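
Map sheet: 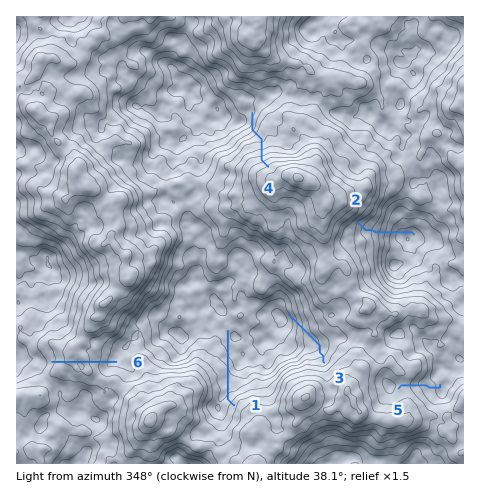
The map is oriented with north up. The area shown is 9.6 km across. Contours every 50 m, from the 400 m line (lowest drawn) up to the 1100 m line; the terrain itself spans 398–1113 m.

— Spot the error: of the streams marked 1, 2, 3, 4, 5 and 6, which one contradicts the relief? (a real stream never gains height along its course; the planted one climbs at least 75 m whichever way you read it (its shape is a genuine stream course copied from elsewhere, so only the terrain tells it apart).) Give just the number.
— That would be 6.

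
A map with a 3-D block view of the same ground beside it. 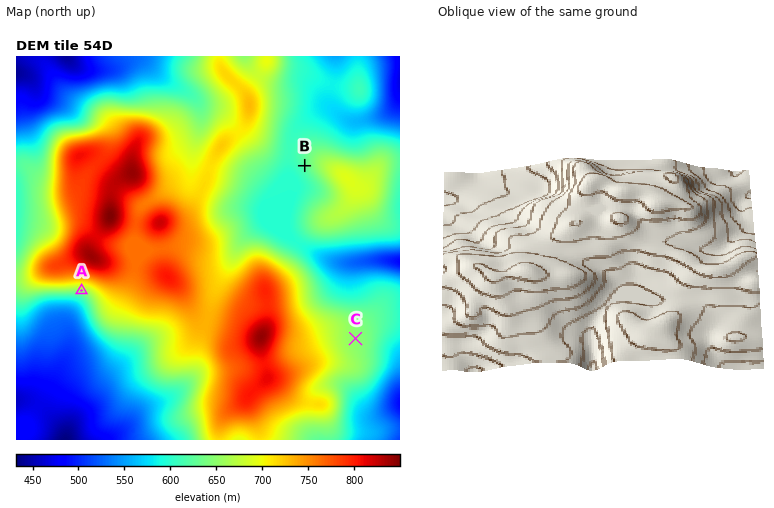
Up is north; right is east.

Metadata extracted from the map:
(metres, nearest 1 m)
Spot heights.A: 653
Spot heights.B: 623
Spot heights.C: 649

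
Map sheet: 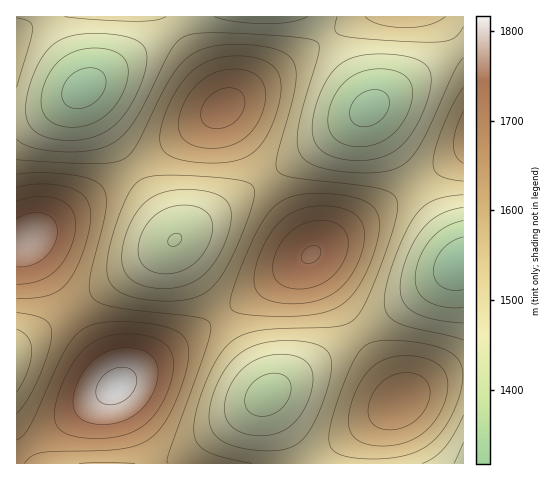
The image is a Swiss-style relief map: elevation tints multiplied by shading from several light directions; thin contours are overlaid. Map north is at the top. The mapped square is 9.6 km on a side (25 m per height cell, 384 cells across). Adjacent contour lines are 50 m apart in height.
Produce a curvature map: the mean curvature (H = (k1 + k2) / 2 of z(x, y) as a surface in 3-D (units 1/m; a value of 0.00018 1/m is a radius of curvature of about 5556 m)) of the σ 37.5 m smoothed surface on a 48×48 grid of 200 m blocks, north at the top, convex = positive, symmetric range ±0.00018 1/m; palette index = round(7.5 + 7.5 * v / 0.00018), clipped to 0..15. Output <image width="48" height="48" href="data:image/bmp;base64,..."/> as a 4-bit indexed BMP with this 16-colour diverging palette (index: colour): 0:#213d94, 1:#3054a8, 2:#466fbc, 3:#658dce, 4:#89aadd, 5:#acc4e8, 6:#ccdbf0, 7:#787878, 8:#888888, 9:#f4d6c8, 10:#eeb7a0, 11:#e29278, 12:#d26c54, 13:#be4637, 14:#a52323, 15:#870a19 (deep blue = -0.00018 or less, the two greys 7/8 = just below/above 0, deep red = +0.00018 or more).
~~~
<image width="48" height="48" href="data:image/bmp;base64,Qk32BAAAAAAAAHYAAAAoAAAAMAAAADAAAAABAAQAAAAAAIAEAAATCwAAEwsAABAAAAAAAAAAlD0hAKhUMAC8b0YAzo1lAN2qiQDoxKwA8NvMAHh4eACIiIgAyNb0AKC37gB4kuIAVGzSADdGvgAjI6UAGQqHAKqZiHd2ZmVVVVVmZ3eImZqqu7uqqZh3ZaqqqpmYh3dmVVREVVVneJmrvMzMu6qYdqq7u7uqqYh2ZUQzMzRFZ4mrvN3d3cuph5q7zMzMu6mHZUMyIiIzRWiavN7u7t3KmImrzd3t3MupdlQyERESNFaJvN7///7cqXirze7/7ty6h2QyEAABEkV4q97////tumeaze///+7LqHVCEAAAATRnms3v///+y1aJvN/////cuYZDIQAAASNWibzv///+3DV4q97////typdUMQAAABJFeKve///+3DRXms3v///+26h1QhEAABI0Z5q83u/u3SNWibze///+3LmGVDIRERI0Vnmrzd3d3BNFeJvN7v/u3LqXZUMyIiI0RWeJq7zMzCI0Z4m7zd7t3Lupd2VEMzM0RWZ4maqruyM0Vniau8zMzLupmHdlVVREVVZnd4iZmjNEVWeImqq7u7uqqZiHd2ZlVVVVZmZ3iERFVVZneImZmqqqqqqZmIh3ZlVVRFVVZmZlVVVWZmd3iJmqq7u7qqmYh2VUQzM0RId2ZlVVVVVWZ3iZq7zMzMu6mHZUMyIiI6mIdmVEQzM0RWd4mrzd3d3LuYdlMyEREbupiHZUMiIiM0Vnmrze7/7ty6h1QyEAANzLqYZUMhEREjRWiaze///+3LmGUyEAAO7cupdlMhAAARJFaKvO////7cqXZDEAAP/+26h1QxAAAAEkV5rN7////tuodUIQAP//7LqGUyEAAAATRnm83////+y5hlMhAP///cuXZDIAAAASNWibzu///+3Kl2UyIf///tyodUMRAAASNFeKvN7//u3LqHZUMv///ty5h1QyEQESJFZ4q83e7t3LqYdlVN7/7ty6mGVDMiIiM0Vniau8zMzLupiHZs3d7dzLqYdlRDMzNEVmeJmqu7u7uqmYh6vMzMy7qZh3ZVVEREVWZ3iImZqqqqqqmZmqu7u7qqmYh3ZmZVVVVWZnd4iJmqq7u3iImZqqqqqpmZiId2ZlVVVVVWZ3iaq7zGZnd4iZmqq7u6qpmIdmVEQzNEVWeJq7zURVVWZ4iaq7zMzLuph2VEMiIiNEVomrzUMzNEVWeJq8zd3dzLqHZUMhEREjRWibzTIiIiNFZ4m83e7u7cuodkMhAAASNFeKvTIRERIjRnirzu///ty6h1QhAAAAE0Z5rDIQAAASNGeaze////3LmGQyEAAAEjVom0MQAAABI1aKve////7cqXVDEAAAASRXilMhAAAAEkV4rN7////tuodUIQAAASNGeWQyEAAAAjRnms3v///ty5hlQiEQESNFaHZDIQAAASNWibze7/7ty6l2VDIiEiM0V4dUMhAAESNFeJq83e7dzLqHZVQzMzNEVph1QyIREiNFZ4mrvMzMy7qZh2ZVREREVamHZUMzMzNEVniJqqu7u7qpmId3ZmVVVamYdmVUREREVWZ3iJmaqqqqqpmYiHd2ZaqZiHd2ZVVVVVVmZneIiZmqqrqqqpmHdqqqmZmIh3ZmVVVVVVVmd4maq7zMy7qphw=="/>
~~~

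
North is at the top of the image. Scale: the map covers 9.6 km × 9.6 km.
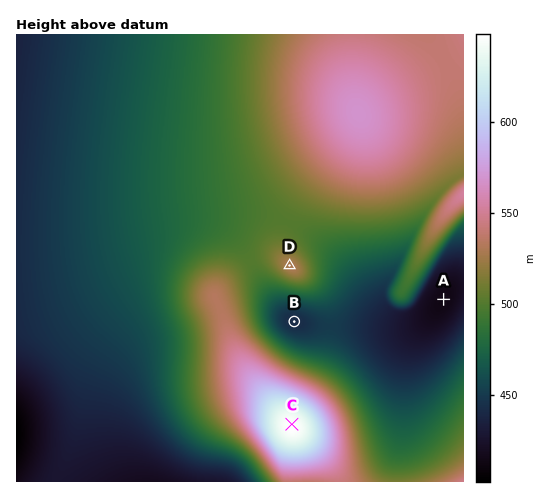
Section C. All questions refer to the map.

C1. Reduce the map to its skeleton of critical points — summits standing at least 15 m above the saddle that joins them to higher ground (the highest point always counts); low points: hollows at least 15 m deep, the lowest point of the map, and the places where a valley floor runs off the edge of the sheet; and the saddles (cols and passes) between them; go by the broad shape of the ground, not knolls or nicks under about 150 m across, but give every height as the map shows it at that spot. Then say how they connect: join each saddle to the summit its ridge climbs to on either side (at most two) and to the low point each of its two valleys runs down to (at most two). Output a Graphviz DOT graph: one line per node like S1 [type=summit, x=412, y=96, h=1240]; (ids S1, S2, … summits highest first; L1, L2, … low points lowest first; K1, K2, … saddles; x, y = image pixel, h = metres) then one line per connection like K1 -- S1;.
graph terrain {
  S1 [type=summit, x=292, y=427, h=648];
  S2 [type=summit, x=358, y=114, h=569];
  S3 [type=summit, x=463, y=194, h=553];
  S4 [type=summit, x=463, y=481, h=547];
  S5 [type=summit, x=292, y=267, h=529];
  L1 [type=low, x=17, y=436, h=402];
  L2 [type=low, x=442, y=301, h=413];
  K1 [type=saddle, x=445, y=60, h=540];
  K2 [type=saddle, x=463, y=175, h=514];
  K3 [type=saddle, x=397, y=481, h=512];
  K4 [type=saddle, x=286, y=222, h=501];
  K5 [type=saddle, x=251, y=261, h=500];
  K1 -- S2;
  K1 -- L1;
  K1 -- L2;
  K2 -- S2;
  K2 -- S3;
  K2 -- L2;
  K3 -- S1;
  K3 -- S4;
  K3 -- L2;
  K4 -- S2;
  K4 -- S5;
  K4 -- L1;
  K4 -- L2;
  K5 -- S1;
  K5 -- S5;
  K5 -- L1;
  K5 -- L2;
}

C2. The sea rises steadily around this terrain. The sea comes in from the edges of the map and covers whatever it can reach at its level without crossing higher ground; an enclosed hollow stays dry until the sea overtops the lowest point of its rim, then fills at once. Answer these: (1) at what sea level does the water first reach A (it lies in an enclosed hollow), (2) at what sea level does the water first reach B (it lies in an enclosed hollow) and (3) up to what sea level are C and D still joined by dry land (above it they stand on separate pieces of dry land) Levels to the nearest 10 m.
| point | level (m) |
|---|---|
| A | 420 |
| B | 450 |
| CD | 500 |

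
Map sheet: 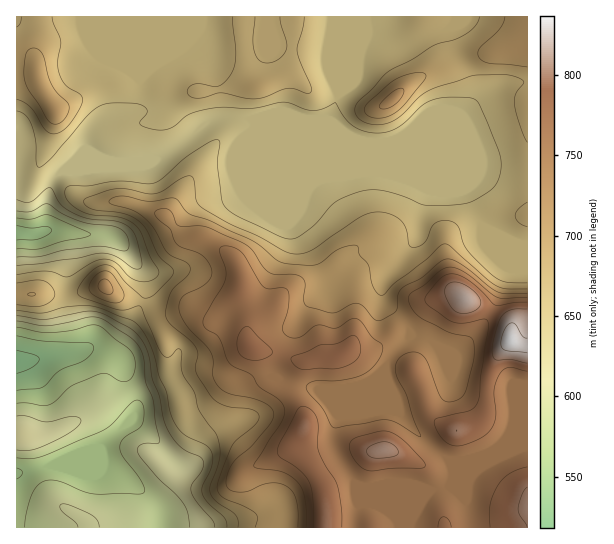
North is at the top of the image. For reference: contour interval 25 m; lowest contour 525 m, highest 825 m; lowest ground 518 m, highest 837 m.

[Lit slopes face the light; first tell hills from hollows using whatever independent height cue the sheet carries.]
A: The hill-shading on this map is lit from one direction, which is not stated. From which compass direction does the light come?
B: E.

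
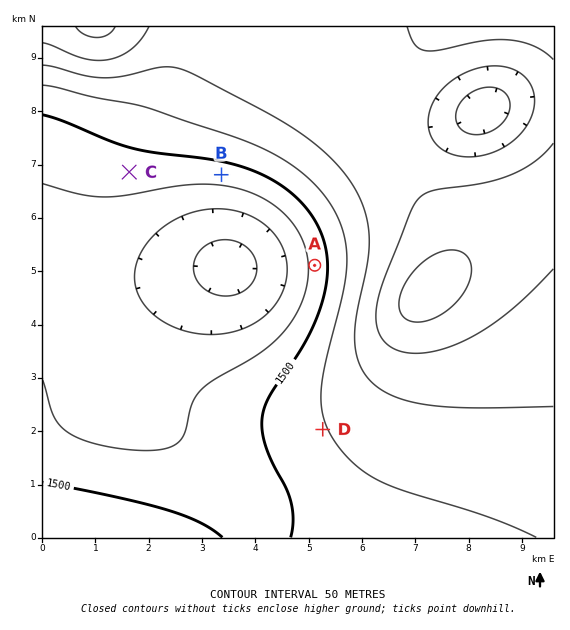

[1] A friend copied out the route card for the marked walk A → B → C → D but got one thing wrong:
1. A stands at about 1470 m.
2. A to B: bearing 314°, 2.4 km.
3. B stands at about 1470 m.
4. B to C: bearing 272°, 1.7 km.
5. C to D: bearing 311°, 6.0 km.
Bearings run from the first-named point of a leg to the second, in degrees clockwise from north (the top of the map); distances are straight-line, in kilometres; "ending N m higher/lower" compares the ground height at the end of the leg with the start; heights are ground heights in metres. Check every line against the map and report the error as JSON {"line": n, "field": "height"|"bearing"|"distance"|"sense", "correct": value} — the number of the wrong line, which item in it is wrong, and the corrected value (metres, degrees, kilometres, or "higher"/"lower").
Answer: {"line": 5, "field": "bearing", "correct": 143}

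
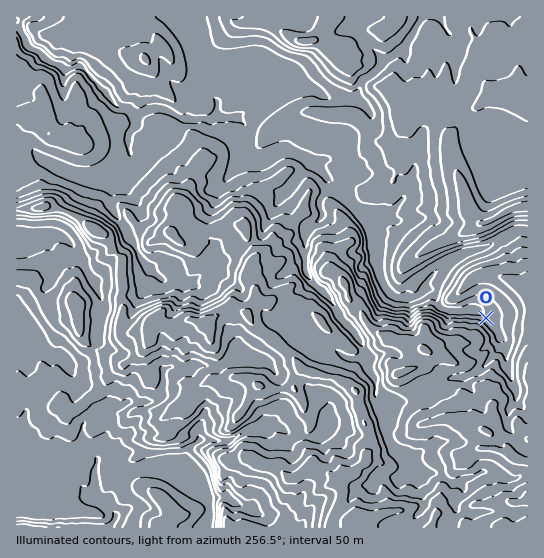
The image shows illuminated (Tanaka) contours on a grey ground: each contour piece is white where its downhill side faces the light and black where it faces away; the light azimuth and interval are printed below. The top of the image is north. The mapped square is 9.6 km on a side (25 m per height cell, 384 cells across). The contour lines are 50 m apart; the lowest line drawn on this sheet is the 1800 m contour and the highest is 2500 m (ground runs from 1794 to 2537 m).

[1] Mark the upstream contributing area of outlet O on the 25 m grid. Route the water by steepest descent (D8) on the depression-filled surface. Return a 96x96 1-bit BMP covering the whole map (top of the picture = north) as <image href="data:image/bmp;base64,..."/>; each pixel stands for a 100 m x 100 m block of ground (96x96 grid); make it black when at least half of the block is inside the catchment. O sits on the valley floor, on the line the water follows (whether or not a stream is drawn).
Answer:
<image width="96" height="96" href="data:image/bmp;base64,Qk2+BAAAAAAAAD4AAAAoAAAAYAAAAGAAAAABAAEAAAAAAIAEAAATCwAAEwsAAAIAAAAAAAAA////AAAAAAAAAAAAAAAAAAAAAAAAAAAAAAAAAAAAAAAAAAAAAAAAAAAAAAAAAAAAAAAAAAAAAAAAAAAAAAAAAAAAAAAAAAAAAAAAAAAAAAAAAAAAAAAAAAAAAAAAAAAAAAAAAAAAAAAAAAAAAAAAAAAAAAAAAAAAAAAAAAAAAAAAAAAAAAAAAAAAAAAAAAAAAAAAAAAAAAAAAAAAAAAAAAAAAAEAAAAAAAAAAAAAAA8AAAAAAAAAAAAAAB8AAAAAAAAAAAAAAD8AAAAAAAAAAAAAAD8AAAAAAAAAAAAAAH8AAAAAAAAAAAAAAf8AAAAAAAAAAAAAH/8AAAAAAAAAAAAP//8AAAAAAAAAAAAP//8AAAAAAAAAAAAP//8AAAAAAAAAAAAP//8AAAAAAAAAAAAP//8AAAAAAAAAAAAf//8AAAAAAAAAAAA///8AAAAAAAAAAAB///8AAAAAAAAAAAD///8AAAAAAAAAAAB///8AAAAAAAAAAAAP//8AAAAAAAAAAAAP//8AAAAAAAAAAAAP//8AAAAAAAAAAAAH//8AAAAAAAAAAAAH//8AAAAAAAAAAAAAA/8AAAAAAAAAAAAAA/8AAAAAAAAAAAAAAf8AAAAAAAAAAAAAAP8AAAAAAAAAAAAAAB8AAAAAAAAAAAAAAAAAAAAAAAAAAAAAAAAAAAAAAAAAAAAAAAAAAAAAAAAAAAAAAAAAAAAAAAAAAAAAAAAAAAAAAAAAAAAAAAAAAAAAAAAAAAAAAAAAAAAAAAAAAAAAAAAAAAAAAAAAAAAAAAAAAAAAAAAAAAAAAAAAAAAAAAAAAAAAAAAAAAAAAAAAAAAAAAAAAAAAAAAAAAAAAAAAAAAAAAAAAAAAAAAAAAAAAAAAAAAAAAAAAAAAAAAAAAAAAAAAAAAAAAAAAAAAAAAAAAAAAAAAAAAAAAAAAAAAAAAAAAAAAAAAAAAAAAAAAAAAAAAAAAAAAAAAAAAAAAAAAAAAAAAAAAAAAAAAAAAAAAAAAAAAAAAAAAAAAAAAAAAAAAAAAAAAAAAAAAAAAAAAAAAAAAAAAAAAAAAAAAAAAAAAAAAAAAAAAAAAAAAAAAAAAAAAAAAAAAAAAAAAAAAAAAAAAAAAAAAAAAAAAAAAAAAAAAAAAAAAAAAAAAAAAAAAAAAAAAAAAAAAAAAAAAAAAAAAAAAAAAAAAAAAAAAAAAAAAAAAAAAAAAAAAAAAAAAAAAAAAAAAAAAAAAAAAAAAAAAAAAAAAAAAAAAAAAAAAAAAAAAAAAAAAAAAAAAAAAAAAAAAAAAAAAAAAAAAAAAAAAAAAAAAAAAAAAAAAAAAAAAAAAAAAAAAAAAAAAAAAAAAAAAAAAAAAAAAAAAAAAAAAAAAAAAAAAAAAAAAAAAAAAAAAAAAAAAAAAAAAAAAAAAAAAAAAAAAAAAAAAAAAAAAAAAAAAAAAAAAAAAAAAAAAAAAAAAAAAAAAAAAAAAAAAAAAAAAAAAAAAAAAAAAAAAAAAAAAAAAAAAAAAAAAAAAAAAAAAAAAAAAAAAAAAAAAAAAAAA="/>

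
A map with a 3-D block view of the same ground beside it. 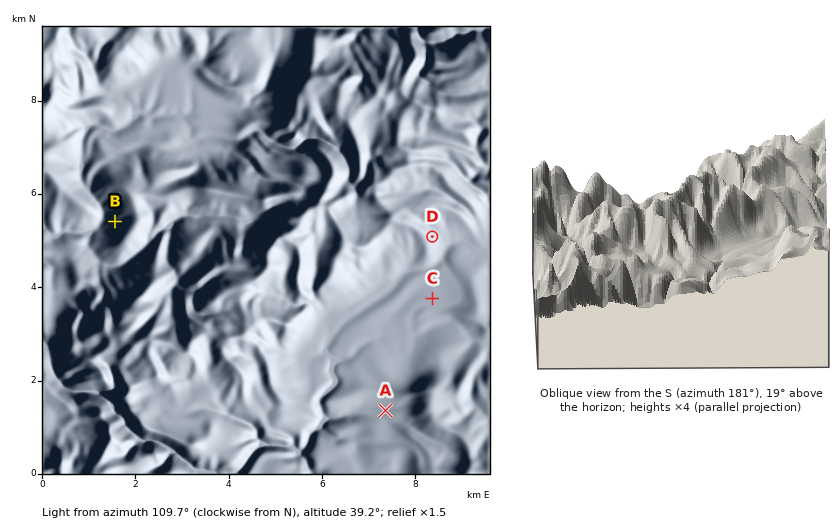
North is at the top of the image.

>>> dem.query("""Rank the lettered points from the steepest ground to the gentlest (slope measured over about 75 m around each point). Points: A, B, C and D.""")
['B', 'D', 'A', 'C']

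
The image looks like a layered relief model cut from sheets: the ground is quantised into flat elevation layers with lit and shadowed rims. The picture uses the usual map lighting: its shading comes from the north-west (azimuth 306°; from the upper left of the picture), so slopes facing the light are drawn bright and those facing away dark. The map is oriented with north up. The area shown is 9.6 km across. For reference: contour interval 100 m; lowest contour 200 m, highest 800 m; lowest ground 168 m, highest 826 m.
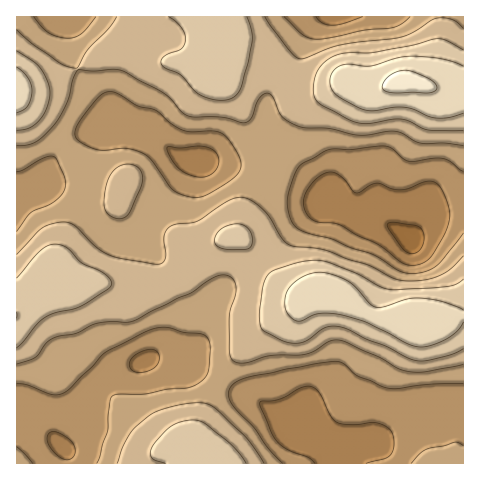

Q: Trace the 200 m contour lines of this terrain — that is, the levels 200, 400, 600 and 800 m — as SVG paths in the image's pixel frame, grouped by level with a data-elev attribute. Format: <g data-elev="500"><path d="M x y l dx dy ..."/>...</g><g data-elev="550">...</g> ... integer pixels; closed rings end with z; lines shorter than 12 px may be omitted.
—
<g data-elev="200"><path d="M410 253l-5-2-6-7-11-16 0-5 7-1 19 3 7 4 3 8-2 9-5 6z"/></g><g data-elev="400"><path d="M33 463l-16-16"/><path d="M283 463l-16-16-13-20-23-24-2-6 0-6 3-6 5-4 12-4 37-8 49-8 8 2 15 13 31 12 9 1 35-5 30 0"/><path d="M463 446l-8-4-27 7-8 4-9 10"/><path d="M17 384l11 1 22 9 10 0 10-6 35-35 43-23 10-2 9-1 16 5 18 2 6 3 3 10-1 23-4 7-8 7-11 4-19 1-24 5-26 0-6 3-3 17 0 17-11 32"/><path d="M463 233l-21 27-7 7-14 6-15 0-9-3-26-16-21-6-18-9-21-5-12-5-5-4-3-5-4-18 4-19 8-16 5-4 26-14 20 1 36-4 6 3 15 12 6 1 20-4 9 0 8 3 13 10"/><path d="M194 197l-13-3-8-4-21-29-9-8-18-5-27 2-10-4-11-6-2-7 2-8 22-29 7-4 9 0 22 13 20 6 14 12 11 7 10 2 24-1 6 2 5 4 13 22 1 7-2 6-8 8-20 12-9 5z"/><path d="M17 171l7-1 19-12 10-2 4 5 7 15 2 7-2 7-5 7-9 7-19 9-14 18"/><path d="M96 17l-14 16-7 4-7 1-11-1-8-4-7-6-8-10"/><path d="M410 17l-8 7-9 3-29 3-46 9-7-1-8-3-19-18"/></g><g data-elev="600"><path d="M246 463l-8-11-11-12-23-17-11-3-12 2-10 4-8 7-10 13-3 6 2 6 3 2 11 3"/><path d="M17 348l7-7 13-16 8-7 10-5 26-7 26-16 5-6-2-5-6-6-21-9-15-16-12-4-8 2-7 4-24 28"/><path d="M463 279l-7 5-8 2-58 4-9-3-23-13-29-11-11-3-14 1-28 9-8 4-5 12-4 29 1 11 3 4 18 10 10 3 13-1 19-14 11-2 14 3 17 10 20 7 21 11 11 4 9 0 20-5 17-7"/><path d="M223 249l20 1 7-2 2-9-3-9-5-5-6-1-9 1-8 4-5 6-1 7 2 4z"/><path d="M17 130l12-2 10-8 7-11 4-17-3-11-7-13-7-7-16-10"/><path d="M463 50l-16-9-9-2-26 6-37 7-35 2-12 5-9 9-4 9-2 13 2 8 5 6 36 18 13 1 31-4 9 2 19 9 35 0"/><path d="M168 17l8 4 6 8 3 6 0 6-4 8-13 5-5 3-2 4 0 3 4 4 16 7 13 15 6 5 10 4 12 1 7-1 6-3 7-11 6-24 4-21-1-11-4-12"/></g><g data-elev="800"><path d="M390 92l40 1 5-2 2-4-3-5-8-5-14-6-9-1-11 4-8 8-1 7z"/></g>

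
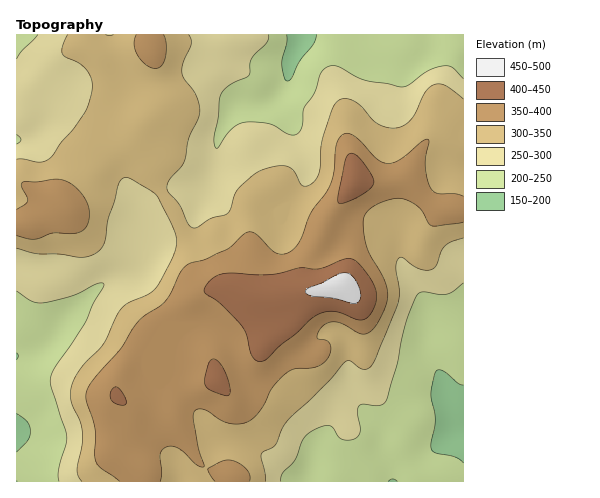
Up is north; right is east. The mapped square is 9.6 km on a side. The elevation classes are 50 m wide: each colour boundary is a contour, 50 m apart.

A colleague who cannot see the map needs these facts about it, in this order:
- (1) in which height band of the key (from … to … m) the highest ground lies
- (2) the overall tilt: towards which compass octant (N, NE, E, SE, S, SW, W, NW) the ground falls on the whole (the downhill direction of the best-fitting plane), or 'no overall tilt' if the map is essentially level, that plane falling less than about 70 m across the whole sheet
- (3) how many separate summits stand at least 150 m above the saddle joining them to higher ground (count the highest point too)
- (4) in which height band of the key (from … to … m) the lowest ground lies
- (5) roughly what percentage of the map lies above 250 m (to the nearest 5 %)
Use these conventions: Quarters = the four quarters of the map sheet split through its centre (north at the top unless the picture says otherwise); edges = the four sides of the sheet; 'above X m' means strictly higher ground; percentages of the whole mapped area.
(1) The highest ground lies in the 450–500 m band.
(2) There is no overall tilt: the best-fitting plane is nearly level.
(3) There is 1 summit with 150 m or more of prominence.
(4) Between 150 and 200 m: that is the band holding the lowest ground.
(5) Roughly 80 % of the ground is higher than 250 m.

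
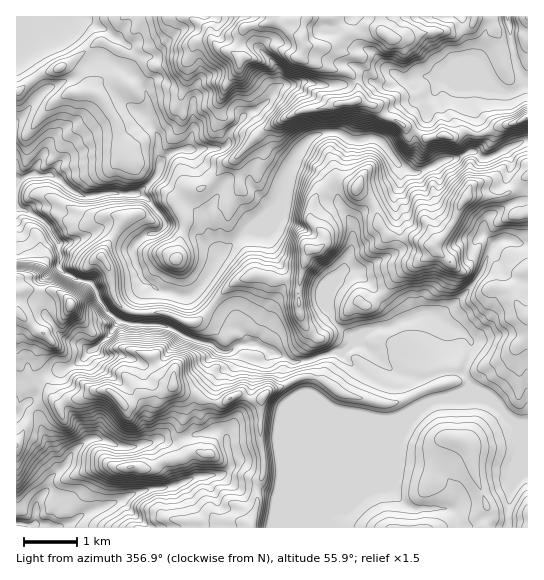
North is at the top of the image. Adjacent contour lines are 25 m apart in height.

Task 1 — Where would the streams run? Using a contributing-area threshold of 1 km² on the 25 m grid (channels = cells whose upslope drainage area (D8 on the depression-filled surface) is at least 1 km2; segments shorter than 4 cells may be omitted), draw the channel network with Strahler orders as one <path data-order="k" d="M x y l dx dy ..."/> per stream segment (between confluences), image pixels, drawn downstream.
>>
<path data-order="2" d="M33 525l-10 0-1-2-5 0"/><path data-order="1" d="M451 509l-38 0-8-4-8-8-3-6 1-6 2-2 0-16 1-1 0-9 1-2 0-5 3-5 0-4 8-16"/><path data-order="1" d="M371 463l39-38"/><path data-order="1" d="M517 453l-2-22-2-2-3-7-43-43"/><path data-order="1" d="M143 443l-9 4-11 0-1-1-4 0-8-4-7-1-1-2-4 0-1-1-8 1-4 3-15 13-1 6-3 4-16 14-1 3 0 5-11 12 0 3-1 1 0 8-2 2 0 9-2 3"/><path data-order="1" d="M226 441l0 5 3 5 2 15-8 8-4 0-1 1-15 0-1 2-7 0-6 4-3 0-4 2-7 2-1 1-12 1-1 2-11 0-1 1-10 1-18 10-3 0-1 1-7 1-4 3-8 1-7 4-2 0-10 6-4 4-5 2-4 0-4 3-4 0-1 1-8 0-3-2-13 0"/><path data-order="2" d="M410 425l19-19 32-16 2-3"/><path data-order="1" d="M335 415l58 0 1-1 4 0 3-1 26-15 3 0 1-1 6 0 5-3 5 0 4-3 7-1 5-3"/><path data-order="2" d="M463 387l4-4 0-4"/><path data-order="2" d="M467 379l-2-5 0-4 5-13 0-6 1-1 0-9-9-10-16-8-7-6"/><path data-order="2" d="M331 354l-2 1-7 0-13 6-18 1-2-3-8-4-7-1-13-8-11 0-1-1-3 0"/><path data-order="1" d="M89 353l0-2 6-2 4-4"/><path data-order="1" d="M373 353l-2 0-6-7-8 0-15 8-11 0"/><path data-order="1" d="M90 349l9-4"/><path data-order="2" d="M346 346l-15 8"/><path data-order="2" d="M99 345l12-12 2-4 5-6 0-2"/><path data-order="2" d="M246 345l-8 0-5 5-6 3-2 0-2-2-4 0-8-6-17-4-29-15-4 0-2-1-20 0-1-2-11 0-1-1-7 0-1-1"/><path data-order="1" d="M247 338l2 1 0 4-3 2"/><path data-order="3" d="M118 321l-12-11-3-5-4-4-2-10-6-8-5-2-5 0-2-2-2 0-6-4-5-1-7-7 0-5 2-1-2-18-5-6-5-11-7-7-17-9-3 0-5-5 0-27"/><path data-order="2" d="M439 317l-5-3-13 1-10 4-14 3-4 4-3 0-1 1-10 0-10 6-4 4-19 9"/><path data-order="1" d="M353 245l-2 1 0 4-5 9-3 12-4 6-8 16 0 9 2 1 0 16 1 3 9 9 7 4 0 6-4 5"/><path data-order="1" d="M486 235l7 7 0 3-4 8 0 2-3 4-3 11-2 3 0 2-7 7-5 8-16 16-2 0-10 11-2 0"/><path data-order="3" d="M126 194l-19-1-1 1-7 0-1 1-15 2-14-8-14-12-5-2"/><path data-order="3" d="M33 175l-7 2-4 2-5-1"/><path data-order="3" d="M50 175l-17 0"/><path data-order="2" d="M159 173l-2 4-18 16-12 0-1 1"/><path data-order="1" d="M53 171l-3 4"/><path data-order="1" d="M37 166l-2 1 0 6-2 2"/><path data-order="2" d="M398 163l-8-9-3-5-9-10-3 0-1-1-5 0-4 3-14 0-13-8-13 0-2 1-4 0-6 3-11 9 0 1-7 8-8 16-2 22-62 60-1 0-4 4-5 9-2 5-8 12-10 11-3 1-12 0-4-2-4 0-1-2-8 0-6-2-5-6-4-1-5-5-2-7-4-7 0-4-2-5 0-5 4-6 10-9 10 0 4-3 4-4 0-6-20-24-7-3-12 0"/><path data-order="1" d="M482 157l-3 0-4-4-8 0-6 4-3 0-1 1-7 0-8 4-3 0-2 3-6 2-2 0-10 6-6 0-6-4-6-3-3-3"/><path data-order="2" d="M186 149l-15 4-9 9 0 5-3 6"/><path data-order="1" d="M193 118l0 15-2 1 0 5-1 2 0 6-3 0-1 2"/><path data-order="2" d="M507 93l8-2 8-5 0-8-8-16-1-12-3-7-1-17-3-5 0-4"/><path data-order="1" d="M278 87l-4 4-1 4-7 8-1 0-6 6-9 2-4 3 0 3-16 14-1 3 0 9-4 4-3 2-36 0"/><path data-order="1" d="M498 85l9 8"/><path data-order="1" d="M402 78l3 1 8 0 6-2 20 0 2 1 2 0 4 4 3 0 4 3 7 6 1-1 23 0 1 1 7 0 1 2 13 0"/><path data-order="1" d="M135 75l11 16 0 3 1 1 0 20 4 8 0 3 7 9 0 22 1 1 0 15"/><path data-order="1" d="M66 17l-33 0"/>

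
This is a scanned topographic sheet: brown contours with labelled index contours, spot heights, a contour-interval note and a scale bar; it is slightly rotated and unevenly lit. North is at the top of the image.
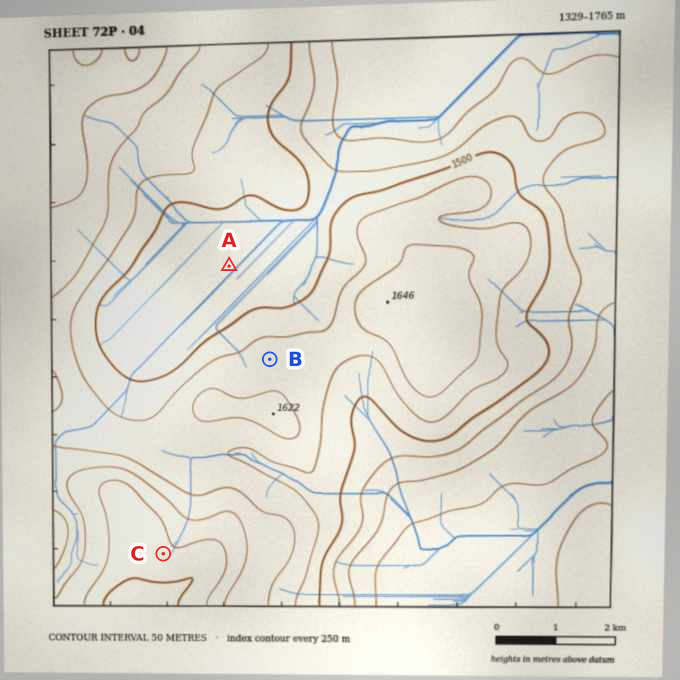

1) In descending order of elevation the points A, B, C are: C B A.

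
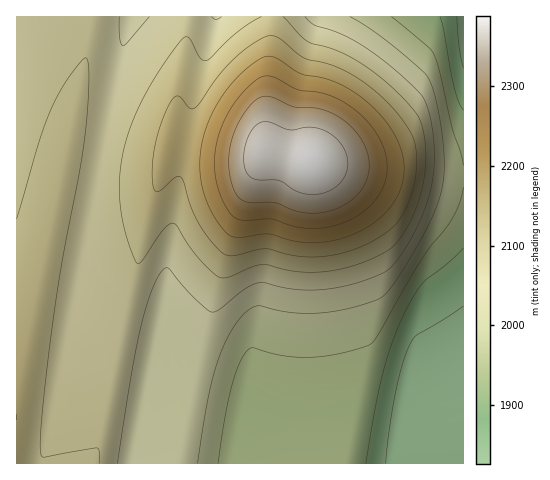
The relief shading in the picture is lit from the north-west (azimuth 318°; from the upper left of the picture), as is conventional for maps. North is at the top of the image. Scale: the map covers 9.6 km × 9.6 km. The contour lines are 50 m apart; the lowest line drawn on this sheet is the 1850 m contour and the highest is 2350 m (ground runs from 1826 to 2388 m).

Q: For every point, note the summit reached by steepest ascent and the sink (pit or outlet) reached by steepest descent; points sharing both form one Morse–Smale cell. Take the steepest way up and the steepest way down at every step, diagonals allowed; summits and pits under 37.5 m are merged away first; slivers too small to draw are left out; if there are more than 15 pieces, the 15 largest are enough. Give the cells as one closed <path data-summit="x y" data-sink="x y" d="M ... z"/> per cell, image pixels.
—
<path data-summit="312 161" data-sink="463 367" d="M266 151l-17 37-25 76-24 90-23 109 286 1 1-288-123-10z"/><path data-summit="312 161" data-sink="463 17" d="M175 141l-4 0-2 3-47 182 1 4 20 3 13 6-21 109-1 16 43-1 16-79 26-104 23-73 22-54 0-2-7 3-16-2z"/><path data-summit="312 161" data-sink="130 17" d="M272 16l-143 1-28 127-27 151 0 9 22 15 26 10 21-90 28-98 70 11 16 2 7-3 4-76 5-42z"/><path data-summit="17 416" data-sink="130 17" d="M129 16l-35 0-2 5-28 152-48 217 1 74 75 0 2-3 28-131-14-5-25-14-9-7 0-9 27-151z"/><path data-summit="17 416" data-sink="463 17" d="M92 16l-76 1 1 372 47-216z"/><path data-summit="17 416" data-sink="463 17" d="M125 330l-4 2-2 9-25 123 40-1 1-15 21-109z"/>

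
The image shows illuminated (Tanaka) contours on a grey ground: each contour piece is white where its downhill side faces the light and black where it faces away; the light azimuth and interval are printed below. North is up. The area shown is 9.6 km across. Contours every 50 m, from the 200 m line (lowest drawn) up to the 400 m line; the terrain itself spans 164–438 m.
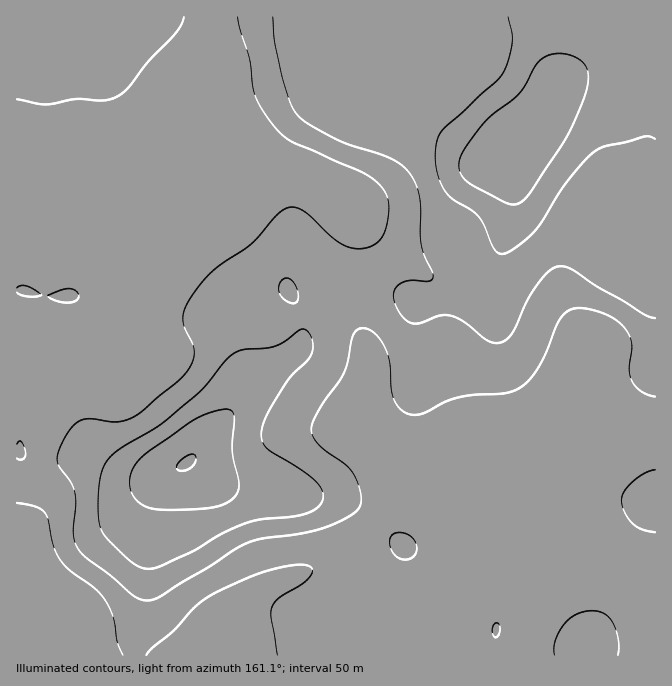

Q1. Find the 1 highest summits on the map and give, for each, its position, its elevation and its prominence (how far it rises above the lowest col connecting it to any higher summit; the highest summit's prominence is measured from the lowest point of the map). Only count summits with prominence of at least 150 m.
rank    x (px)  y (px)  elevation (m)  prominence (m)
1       508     165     438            274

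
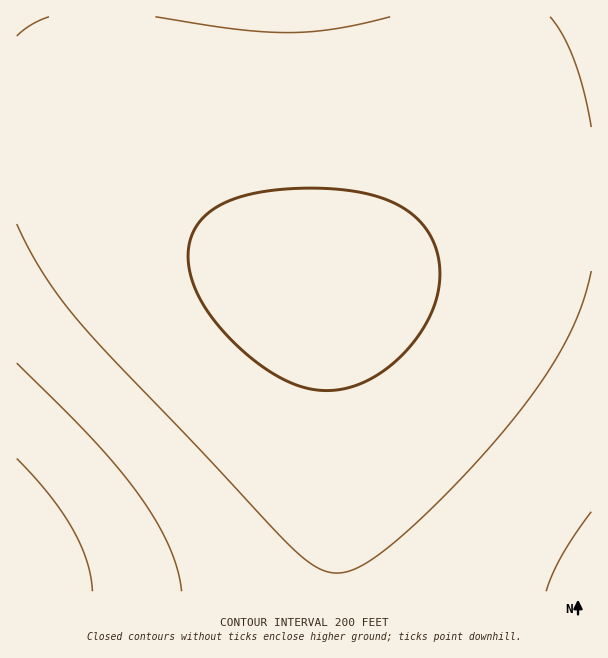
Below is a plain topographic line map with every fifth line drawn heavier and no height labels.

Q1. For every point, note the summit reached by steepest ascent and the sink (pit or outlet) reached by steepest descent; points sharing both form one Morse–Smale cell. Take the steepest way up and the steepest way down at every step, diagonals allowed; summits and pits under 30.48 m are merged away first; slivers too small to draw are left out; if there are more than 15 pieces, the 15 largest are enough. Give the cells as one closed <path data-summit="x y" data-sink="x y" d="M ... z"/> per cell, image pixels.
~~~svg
<path data-summit="315 291" data-sink="17 587" d="M591 16l-575 1 1 575 319-1 1-126-3-66-8-73-4-23-4-10 33-11 90-47 44-17 54-10 53-2z"/><path data-summit="315 291" data-sink="591 591" d="M591 206l-52 2-54 10-44 17-90 47-33 11 4 10 4 23 8 73 3 66-1 127 256-1z"/>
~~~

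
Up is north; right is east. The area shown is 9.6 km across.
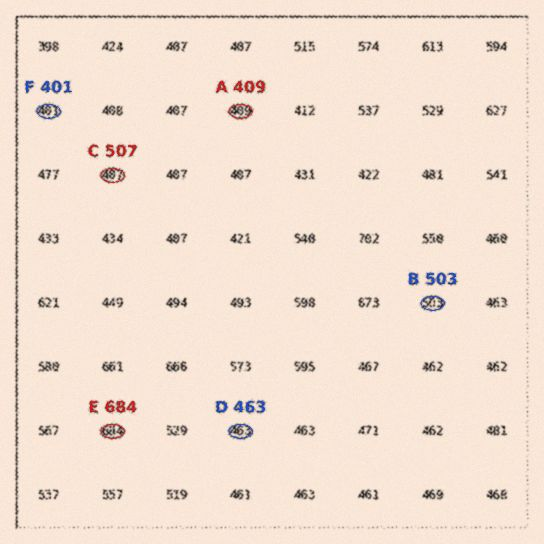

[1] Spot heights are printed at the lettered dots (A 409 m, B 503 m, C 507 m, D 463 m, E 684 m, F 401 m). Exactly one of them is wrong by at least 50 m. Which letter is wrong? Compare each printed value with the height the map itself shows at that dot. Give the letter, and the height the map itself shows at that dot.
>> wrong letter C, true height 407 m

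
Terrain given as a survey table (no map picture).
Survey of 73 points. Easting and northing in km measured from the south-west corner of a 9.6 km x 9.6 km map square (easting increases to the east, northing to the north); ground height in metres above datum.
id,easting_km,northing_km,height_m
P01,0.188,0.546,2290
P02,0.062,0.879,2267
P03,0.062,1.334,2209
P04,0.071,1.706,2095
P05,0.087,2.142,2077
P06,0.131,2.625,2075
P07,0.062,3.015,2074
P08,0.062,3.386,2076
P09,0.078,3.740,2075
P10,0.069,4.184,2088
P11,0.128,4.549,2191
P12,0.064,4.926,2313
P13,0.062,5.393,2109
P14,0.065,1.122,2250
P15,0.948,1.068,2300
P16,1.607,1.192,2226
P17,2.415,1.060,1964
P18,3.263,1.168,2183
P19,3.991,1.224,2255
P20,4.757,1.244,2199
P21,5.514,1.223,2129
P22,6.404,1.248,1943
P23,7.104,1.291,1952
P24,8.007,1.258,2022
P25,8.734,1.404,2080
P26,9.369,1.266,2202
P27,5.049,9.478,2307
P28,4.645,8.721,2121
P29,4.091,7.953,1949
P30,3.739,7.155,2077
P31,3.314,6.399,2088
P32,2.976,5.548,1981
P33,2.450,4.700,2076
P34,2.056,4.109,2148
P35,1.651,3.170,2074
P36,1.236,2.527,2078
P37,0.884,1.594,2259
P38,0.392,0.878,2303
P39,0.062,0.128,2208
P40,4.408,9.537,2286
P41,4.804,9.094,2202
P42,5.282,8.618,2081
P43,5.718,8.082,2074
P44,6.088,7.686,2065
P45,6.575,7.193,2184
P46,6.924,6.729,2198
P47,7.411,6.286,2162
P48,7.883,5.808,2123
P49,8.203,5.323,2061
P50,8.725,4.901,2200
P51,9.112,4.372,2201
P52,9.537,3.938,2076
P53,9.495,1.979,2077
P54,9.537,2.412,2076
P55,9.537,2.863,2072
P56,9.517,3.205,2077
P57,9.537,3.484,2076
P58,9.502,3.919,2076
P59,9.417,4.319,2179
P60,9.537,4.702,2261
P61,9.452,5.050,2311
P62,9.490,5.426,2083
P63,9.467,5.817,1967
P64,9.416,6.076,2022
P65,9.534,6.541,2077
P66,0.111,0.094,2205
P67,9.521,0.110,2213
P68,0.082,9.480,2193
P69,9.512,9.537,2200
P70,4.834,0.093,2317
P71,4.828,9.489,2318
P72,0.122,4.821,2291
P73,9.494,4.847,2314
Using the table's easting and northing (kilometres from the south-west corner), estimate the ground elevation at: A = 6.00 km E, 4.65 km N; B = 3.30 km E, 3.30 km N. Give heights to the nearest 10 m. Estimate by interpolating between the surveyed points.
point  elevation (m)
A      2200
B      2050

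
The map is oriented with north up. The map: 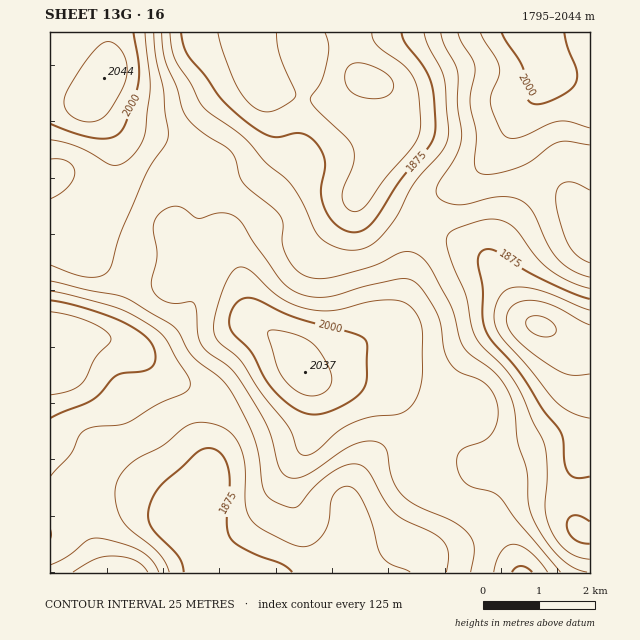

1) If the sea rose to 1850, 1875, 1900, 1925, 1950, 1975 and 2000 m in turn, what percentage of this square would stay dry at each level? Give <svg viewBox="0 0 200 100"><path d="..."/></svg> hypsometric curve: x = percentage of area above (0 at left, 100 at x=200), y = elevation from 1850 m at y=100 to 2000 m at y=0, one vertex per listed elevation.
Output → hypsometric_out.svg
<svg viewBox="0 0 200 100"><path d="M181 100l-22-17-28-16-33-17-32-17-35-16-16-17"/></svg>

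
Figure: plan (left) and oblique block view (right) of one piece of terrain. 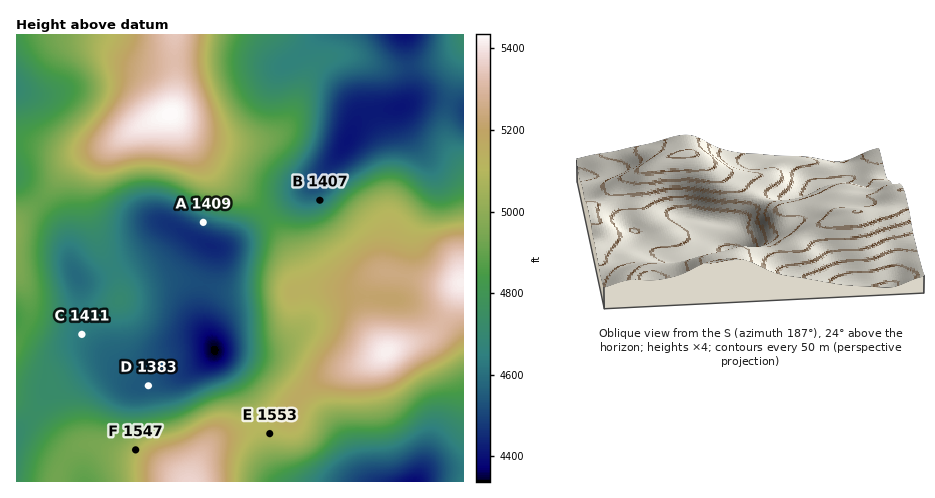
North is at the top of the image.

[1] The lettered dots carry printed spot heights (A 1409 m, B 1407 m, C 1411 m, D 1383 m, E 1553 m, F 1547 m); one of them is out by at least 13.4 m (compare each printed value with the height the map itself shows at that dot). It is A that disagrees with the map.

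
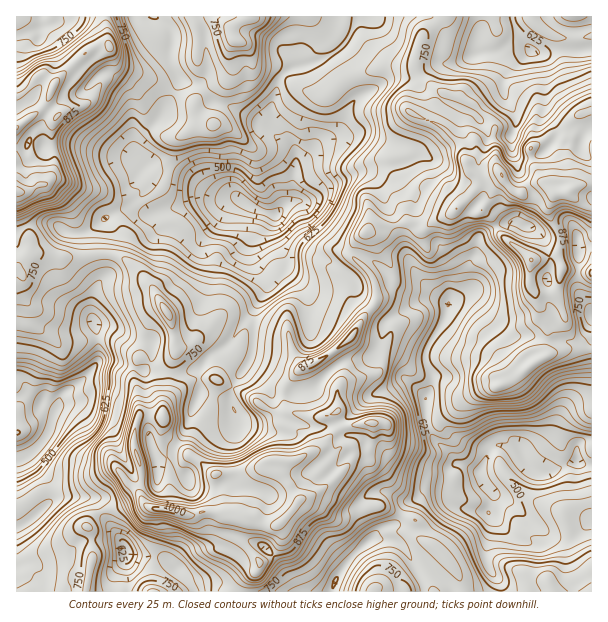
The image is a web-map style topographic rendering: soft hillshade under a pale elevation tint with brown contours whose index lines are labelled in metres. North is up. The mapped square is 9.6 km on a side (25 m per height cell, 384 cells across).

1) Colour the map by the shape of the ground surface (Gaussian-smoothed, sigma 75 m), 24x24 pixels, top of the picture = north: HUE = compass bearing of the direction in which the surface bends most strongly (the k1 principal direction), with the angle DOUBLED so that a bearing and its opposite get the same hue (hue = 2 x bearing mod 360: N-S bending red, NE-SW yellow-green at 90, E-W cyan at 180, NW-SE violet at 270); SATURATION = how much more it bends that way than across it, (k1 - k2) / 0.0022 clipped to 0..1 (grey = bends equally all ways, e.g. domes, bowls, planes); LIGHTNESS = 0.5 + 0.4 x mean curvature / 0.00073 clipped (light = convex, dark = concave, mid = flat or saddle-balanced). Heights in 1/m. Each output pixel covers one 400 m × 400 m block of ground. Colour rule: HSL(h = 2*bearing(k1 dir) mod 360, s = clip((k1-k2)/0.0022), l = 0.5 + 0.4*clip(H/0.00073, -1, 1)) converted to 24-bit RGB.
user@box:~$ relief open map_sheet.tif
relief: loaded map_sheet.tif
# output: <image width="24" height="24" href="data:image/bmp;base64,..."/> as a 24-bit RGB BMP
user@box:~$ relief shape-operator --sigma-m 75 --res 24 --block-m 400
<image width="24" height="24" href="data:image/bmp;base64,Qk32BgAAAAAAADYAAAAoAAAAGAAAABgAAAABABgAAAAAAMAGAAATCwAAEwsAAAAAAAAAAAAAh3VxdmF/wrFkS9YzKVOGvtlkeiszVhg9h30z522Sa9yFR2VQjKtwBygs2tW6v5i4mT6ph0xWntCQH0SLqzeAlLPQkKvIe12PrHa3lW6IS5Zq8uzPCwop1KkdLRETnWlThMGxcdic/yKKgct7UZmKI2dRFnowxItycSpUicGnttqvFhJbft2yjmMynzw9ZFynK3JNz47U26bb35JSLQUu2rw9eG06Wdx4XppPzJZBZ5Dh4si7TjBOeMZ6G1Y4LFIXhMGaktbCvpS8QzaHiD9HgV5QjYRLR4JBZFOwF0kqv60/uhFpXxSmzP/7zOD/sn3/oJ7jmKHFRUF75qe6xLLdQq2DN0XViNXmK8xIbFk0aEkpYS1xgllHb2a1pL7Gmnenx3/Ss0XBr1J/iCdwo/7KZsIAjnUpJQ4Yx9luhjQ5i4lCWsJQrFZ61pmzMntshKsyRI1tQk6LgbSBTiFVgdujOKuZoXVMfXShCikNrU7NhYDI0Nr0/y+7/v8bdja2qfrqP6PYnWnp59rx0qTqbma/qXF1vozGxpGAWJaWO0yXl4k5J2V1wr1fbD9SgqFLSioaasHPBywmQ6pG2HhG/1dRnAdRF/sshlMuWVk2ECMTknsWU1kkvWQysE1y1EB90/HGXKC+YA5kv4dGL0MiQUAbS2c0no9cbScooHxfK0JdTm4/YBxkeuBF4LX49t7VIClcl2RgaRpsg+mufKS2bGfDmOWECvTs99TWfyWdZhyK3bbLuTtgdYNURMFRJ15ihprDjjc4d2ErGFApHEJrvOaXcalF2GpeUyiNgM6JK8LdtVZ+rmc0FkAg6tGvji9nU5gaZho3KGNxnEqn7dny4tjzxaadKT5FOmgvSoCUz7HDcLvGBSwu4d95kEI80oxVKWQ+tJpQL1Ree21cjuba7cz/ZLgMR3o11XWLRp2XRzOLVJ+od7hsu3iz8cblqYjdbozCdZiki8mjiIS6EiS+mMBcgDAxwt99pH3CUY+PTF2SW1uKreuGDiUf/8zoVOPTtWaDpWhuGlhbim2geqJ5hm1LoHM+uW1OatrTg7KHh6B5cmBHKxwzdpZaok210PvTQUl0s5emR5mnUmTA5KmZTEd0MHJJ/7vBMYRdvonFL06dQXJsq3OMhEtrxbx1pdCQLpgsh7J7hFdwmG2aOG2Ze36kmt+stWJXYWqpm7C1nISxFkA6zkpNi1BshJttppUr1o2QSoRwaDMxMF4yMjcoiEWf4/LL5cRkOQgzu4uibGmdoom2RUqKdNm4kNbMr4mkV056o6lYbj9urHWqSSZdvrGJmD9WbOdaxr1KSxNArr9wWISUR2+YOxgu9PzPfe52AA6bsLqDVMPIsDCpdIjMushVWlQ7l21IQH1Mg7S6XlCIR46uYlXO0LHdt37X3ZSUvGhhMTCtxnRNYIhCHBE+zP/ykCHa+sl0EgopOGsGKiMJWLQnHzYcjLJVbkRJe55oe7eHP1RWipRUNTMPN4MvRjddsVeM7uPKfkjBdXrH15Xg4ankRuzaLysEKhAJ5f8bPxFV5dD70drvTsXMdqnLTW+XnXCgn8F3YEY8V1U4PhAXlshhIFAeFUEaL3kv6+7CgUeDjFmMa5ic04yirkWQf3T0a4fy0rzur+TtQ3OG8t/ZXly7XVR2cU51cVpvzY1hUztBcUBJSrV5fbJ6QnOWZ2CiUbvGvsQ7lJxhWY1tQj5v3XVPTlzQVvP/wl3UkoOzoYu8OVow1ucnOSAhVkw7RFdRgTxv3pKYnlisZKWUjubMinvDckKASn9fPX9Kn018wINwbVI9Ri4phOePStpfHQAz9+GyiI9AaSND113o8aOmf0SNUo1aNEdnU7yHWViRsYvS2+Duq2Q5WDNTn2h5iXFfSINiOEZqxW5zlLLZperpT6NsyclQEBaPisdCyW21u2yFnz1x0tlirEzc5qfRM0drcpp/RICOwqp7iz8qrXtcJVNgmoWopKjBcISvHGVed7DN2smerlR9g6XDZb5vSydXbrN/SYSLt5jL2pXo6cXyz2GgoX4qScy9cp65WDB5o5JCsG90up6PQIrCRqmOh2aXsYask2+5JXtZy8tQNqtHXbFHuVmXSImfc42ha2ueaKChG2AjgS8p7rrg9db0iPLvYTBqOzFtxZaBxUh7ueSpLlFvcFt1ZH9ZUX9ZdYmRXGOY4rqkjlJaTXo1aWU1iZRMKSASapApRVQeYIFSM2Q6JE8k+PjGihqOdFSOWCpbm8FRhdC44Hdrm1FAPGpob6B1Z4qOWo13ZEtslsaHw2eTrqVqTnGHiEumfM3GtjiHb5s8"/>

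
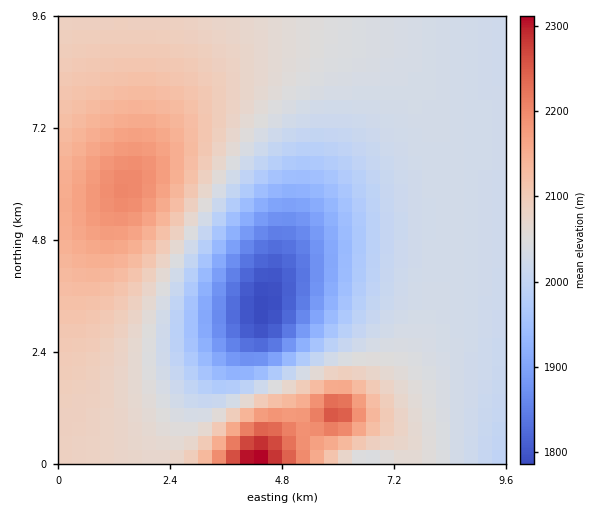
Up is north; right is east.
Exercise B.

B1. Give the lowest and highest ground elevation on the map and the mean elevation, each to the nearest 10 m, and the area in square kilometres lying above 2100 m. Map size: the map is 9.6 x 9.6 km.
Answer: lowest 1780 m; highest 2320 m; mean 2040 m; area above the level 21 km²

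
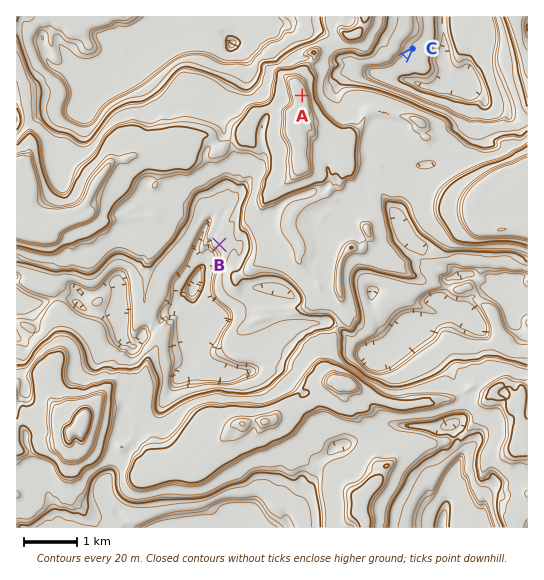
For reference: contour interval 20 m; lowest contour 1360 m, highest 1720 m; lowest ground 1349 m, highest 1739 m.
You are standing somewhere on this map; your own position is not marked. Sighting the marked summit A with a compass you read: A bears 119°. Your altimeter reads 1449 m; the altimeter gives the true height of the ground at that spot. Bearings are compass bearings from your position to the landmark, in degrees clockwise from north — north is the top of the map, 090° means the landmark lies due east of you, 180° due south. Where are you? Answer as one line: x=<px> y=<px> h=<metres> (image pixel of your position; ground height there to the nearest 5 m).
x=245 y=64 h=1450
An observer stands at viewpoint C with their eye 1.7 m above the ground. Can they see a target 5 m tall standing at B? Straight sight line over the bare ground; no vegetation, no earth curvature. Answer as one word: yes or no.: no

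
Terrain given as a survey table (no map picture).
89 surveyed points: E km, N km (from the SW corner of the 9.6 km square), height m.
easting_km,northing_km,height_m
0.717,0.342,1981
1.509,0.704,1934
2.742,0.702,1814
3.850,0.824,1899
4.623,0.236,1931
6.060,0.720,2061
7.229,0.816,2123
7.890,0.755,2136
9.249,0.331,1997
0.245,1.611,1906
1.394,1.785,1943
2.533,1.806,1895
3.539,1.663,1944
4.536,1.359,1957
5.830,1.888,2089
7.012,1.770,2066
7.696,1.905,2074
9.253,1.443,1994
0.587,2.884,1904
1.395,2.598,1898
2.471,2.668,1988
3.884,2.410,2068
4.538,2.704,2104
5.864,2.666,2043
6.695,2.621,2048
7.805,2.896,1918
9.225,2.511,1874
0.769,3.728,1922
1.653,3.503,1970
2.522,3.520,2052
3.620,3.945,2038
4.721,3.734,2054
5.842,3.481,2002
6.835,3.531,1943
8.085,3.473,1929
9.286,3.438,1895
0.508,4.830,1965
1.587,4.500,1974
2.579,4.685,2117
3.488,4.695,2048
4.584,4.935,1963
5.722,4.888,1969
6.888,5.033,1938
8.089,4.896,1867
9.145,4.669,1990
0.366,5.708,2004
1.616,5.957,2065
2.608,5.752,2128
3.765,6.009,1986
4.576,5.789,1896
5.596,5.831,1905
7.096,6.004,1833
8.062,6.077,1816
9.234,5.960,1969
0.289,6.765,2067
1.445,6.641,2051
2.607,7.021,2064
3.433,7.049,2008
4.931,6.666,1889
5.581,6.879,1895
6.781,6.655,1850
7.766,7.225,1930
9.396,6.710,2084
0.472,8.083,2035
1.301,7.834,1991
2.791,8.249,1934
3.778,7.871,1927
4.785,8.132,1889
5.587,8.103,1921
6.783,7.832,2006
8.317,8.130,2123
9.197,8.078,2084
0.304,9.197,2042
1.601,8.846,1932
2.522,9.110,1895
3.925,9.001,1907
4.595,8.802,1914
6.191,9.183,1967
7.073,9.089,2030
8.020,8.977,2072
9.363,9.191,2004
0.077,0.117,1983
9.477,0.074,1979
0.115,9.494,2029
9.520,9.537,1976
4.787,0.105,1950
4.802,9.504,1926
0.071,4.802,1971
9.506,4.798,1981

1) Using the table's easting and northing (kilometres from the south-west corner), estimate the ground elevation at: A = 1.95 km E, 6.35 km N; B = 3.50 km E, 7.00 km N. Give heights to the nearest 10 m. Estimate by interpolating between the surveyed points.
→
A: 2090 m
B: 2000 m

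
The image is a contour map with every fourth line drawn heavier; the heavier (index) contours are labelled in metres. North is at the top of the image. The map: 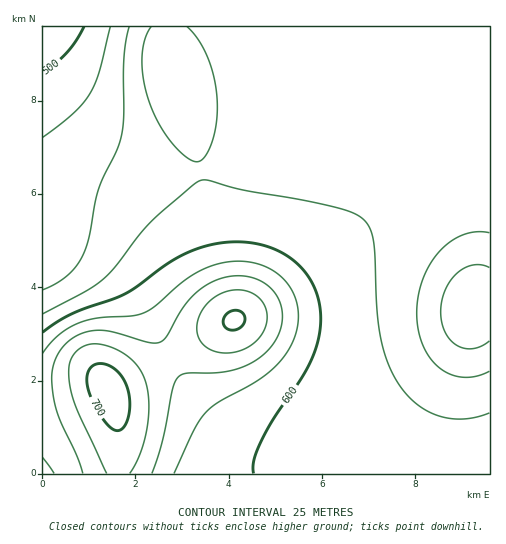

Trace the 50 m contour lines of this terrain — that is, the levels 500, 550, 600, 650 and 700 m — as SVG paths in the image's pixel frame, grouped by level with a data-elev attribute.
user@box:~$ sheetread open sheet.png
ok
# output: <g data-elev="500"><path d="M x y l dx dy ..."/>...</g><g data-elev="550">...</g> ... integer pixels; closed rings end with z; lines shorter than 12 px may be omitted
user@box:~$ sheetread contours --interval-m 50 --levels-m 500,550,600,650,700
<g data-elev="500"><path d="M84 27l-8 13-9 12-11 11-13 10"/></g><g data-elev="550"><path d="M489 371l-12 5-13 1-13-2-12-7-9-10-7-13-5-15-1-16 1-18 5-16 7-15 9-13 12-11 13-6 13-3 12 1"/><path d="M129 27l-5 31 0 56-2 20-5 16-19 40-11 56-7 15-9 12-13 9-15 8"/></g><g data-elev="600"><path d="M254 473l0-12 6-18 14-24 33-51 8-17 5-19 0-22-5-21-11-18-16-15-19-9-21-5-23 0-24 5-29 14-45 32-55 21-15 8-14 10"/></g><g data-elev="650"><path d="M152 473l11-35 10-50 5-11 8-4 34-1 22-5 20-11 14-16 6-16 0-16-7-15-12-11-13-5-14-1-15 2-14 6-9 7-10 10-8 11-14 25-7 5-10 0-36-10-16-2-18 5-15 10-7 11-4 11-1 12 1 15 5 22 18 39 7 18"/></g><g data-elev="700"><path d="M115 430l7-1 6-10 2-14-2-16-5-11-8-9-9-5-10 0-5 3-3 6-1 8 2 10 12 25 8 10z"/><path d="M230 330l7-1 7-5 1-7-4-5-5-2-4 1-7 6-2 4 1 4z"/></g>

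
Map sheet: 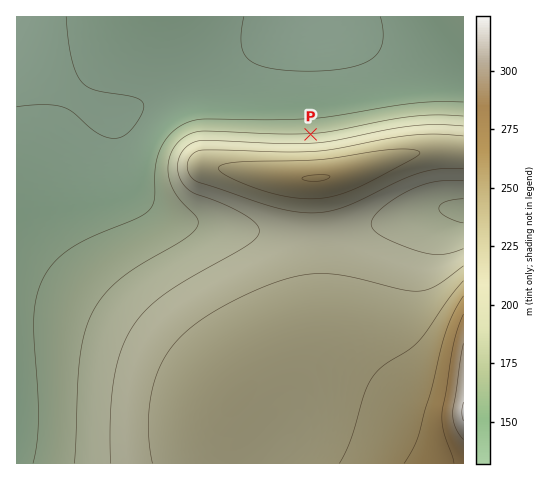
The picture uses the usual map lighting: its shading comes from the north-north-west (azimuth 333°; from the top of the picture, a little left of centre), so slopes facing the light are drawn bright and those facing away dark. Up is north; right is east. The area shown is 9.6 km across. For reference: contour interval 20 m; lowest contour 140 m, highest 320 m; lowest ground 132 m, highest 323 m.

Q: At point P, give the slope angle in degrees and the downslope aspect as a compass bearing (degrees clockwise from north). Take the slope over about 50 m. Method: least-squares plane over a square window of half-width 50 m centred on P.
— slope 5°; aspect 357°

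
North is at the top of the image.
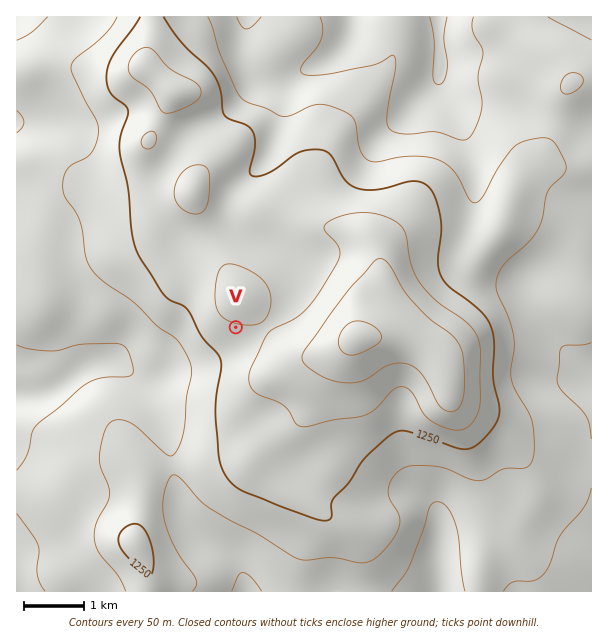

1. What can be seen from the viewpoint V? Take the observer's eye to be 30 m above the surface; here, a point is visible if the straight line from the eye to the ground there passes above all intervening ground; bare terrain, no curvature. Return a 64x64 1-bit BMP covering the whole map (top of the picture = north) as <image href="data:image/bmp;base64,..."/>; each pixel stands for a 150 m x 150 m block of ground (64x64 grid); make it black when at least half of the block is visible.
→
<image width="64" height="64" href="data:image/bmp;base64,Qk0+AgAAAAAAAD4AAAAoAAAAQAAAAEAAAAABAAEAAAAAAAACAAATCwAAEwsAAAIAAAAAAAAA////AAAAAAAAAPwAAAAAAAAB+AAAAAAAGAH4AAAAAAA4A/AAAAAAAAAD4AAAAAAAAAfgAAAAAAAAH8AAAAAAAAD/wAAAAAAAB//AAAAAAAAP/8AAAAAAAJ//wAAAAAAA///ACAAAAAD//8AAAAAAAP//4AAAAAAA////4AAAAAD////wAAAAAP////AAAAAA////4AAAAAD////AAAAAAP///4AAAAAA////gAAAAAD///+AAAAAAP///8AAAAAA////8AAAAAD////8AAAAAP/////wAAAA//////AAAAD//8//+AAAAP//z//4AAAA///n//gAAAD//+f/+AAAAP/98//4AAAA//nz5/wAAAD//eAD/AAAAP//4AH/AAAA///gAf8AAAD//+AA/wAAAP4/4AD/AAAAfh/gAP8AAAB8B/AA/gAAADwD8AD8AAAAPAP4AIAAAAA8AfgAAAAAADwAfAAAAAAAPAAcAAAAAAD8BAQAAAAAAPgGBAAAAAAA8A4AAAAAAAAgBgAAAAAAAAADAAAAAAAAAAAAAAAAAAAAAAAAAAAAAAAAAAAAAAAAAAAAAAAAAAAAAHgAAAAAAAAAeAAAAAAAAAAAAAAAAACABAAAAAAAAAAAAAAAAAAAAAAAAAAAAAAAAAAAAAAAAAAAAAAAAAAAAAAAAAAAAAAAAAAAAAAAAA=="/>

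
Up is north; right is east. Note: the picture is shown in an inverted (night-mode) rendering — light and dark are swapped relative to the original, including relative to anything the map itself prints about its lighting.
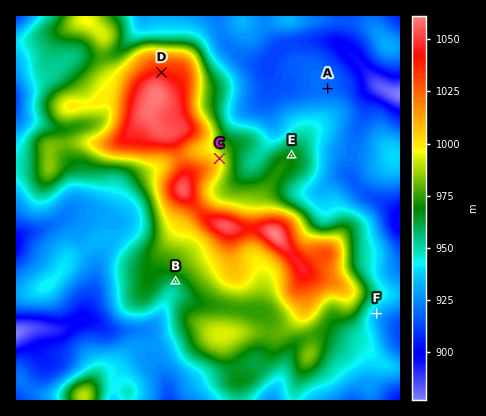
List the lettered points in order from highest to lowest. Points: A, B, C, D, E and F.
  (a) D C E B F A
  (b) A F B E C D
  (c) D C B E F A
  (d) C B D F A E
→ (a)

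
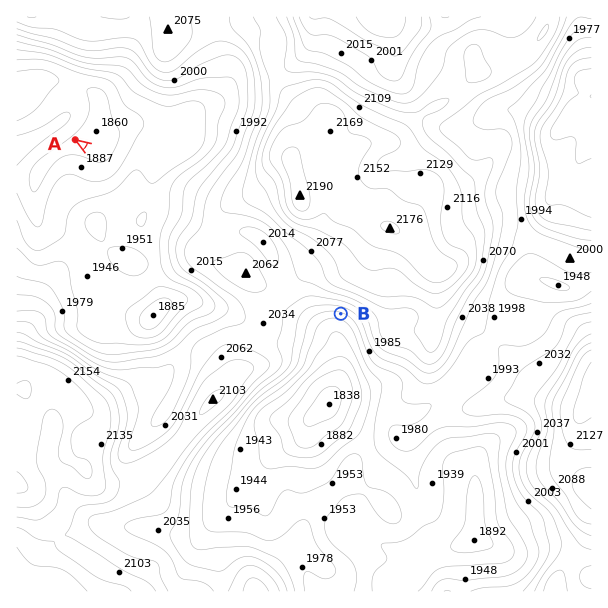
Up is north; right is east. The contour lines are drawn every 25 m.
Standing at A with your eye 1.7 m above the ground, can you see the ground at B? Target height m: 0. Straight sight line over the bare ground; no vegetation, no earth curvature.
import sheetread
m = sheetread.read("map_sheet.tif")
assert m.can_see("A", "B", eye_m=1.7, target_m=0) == False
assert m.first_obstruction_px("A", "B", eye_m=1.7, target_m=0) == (113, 165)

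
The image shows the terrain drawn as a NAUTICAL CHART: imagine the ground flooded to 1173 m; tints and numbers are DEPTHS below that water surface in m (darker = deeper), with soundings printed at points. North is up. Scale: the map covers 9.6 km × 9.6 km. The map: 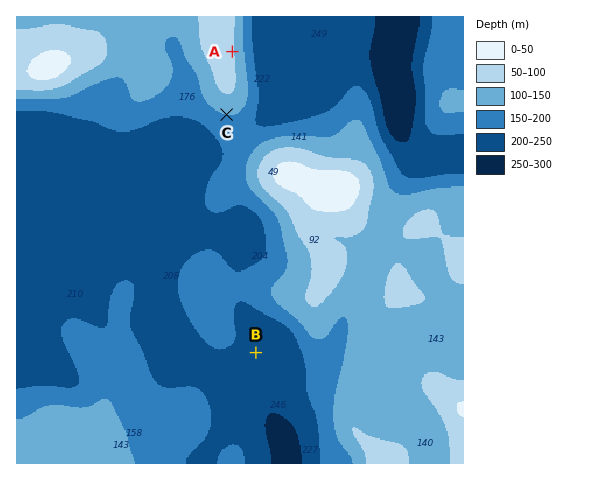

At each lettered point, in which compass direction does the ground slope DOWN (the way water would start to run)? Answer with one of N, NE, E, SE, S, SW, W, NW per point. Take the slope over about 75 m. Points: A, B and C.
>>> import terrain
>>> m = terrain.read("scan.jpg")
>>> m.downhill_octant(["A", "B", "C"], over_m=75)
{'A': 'E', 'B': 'SE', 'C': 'S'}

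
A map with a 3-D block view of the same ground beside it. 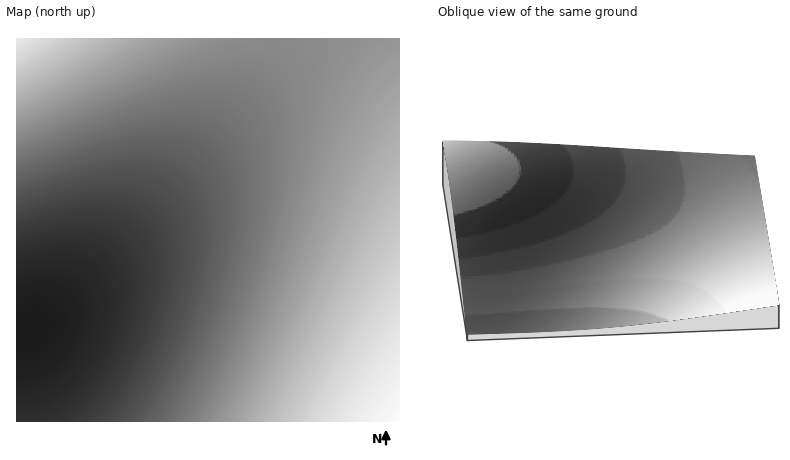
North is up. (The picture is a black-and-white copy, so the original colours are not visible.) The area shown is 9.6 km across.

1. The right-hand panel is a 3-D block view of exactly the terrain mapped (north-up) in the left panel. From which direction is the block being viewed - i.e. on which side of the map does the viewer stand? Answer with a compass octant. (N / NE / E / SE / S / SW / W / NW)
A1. S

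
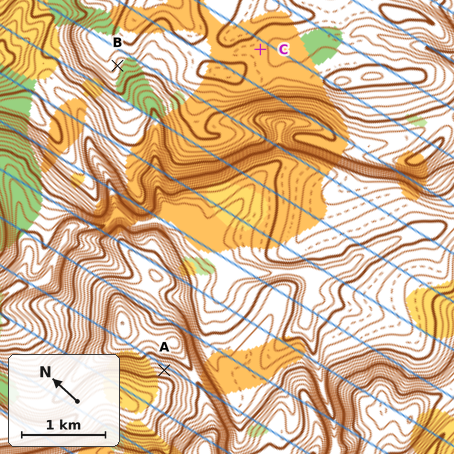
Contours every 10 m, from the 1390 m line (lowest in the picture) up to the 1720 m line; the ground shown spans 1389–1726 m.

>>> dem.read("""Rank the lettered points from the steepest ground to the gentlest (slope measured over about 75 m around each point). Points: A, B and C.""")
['A', 'B', 'C']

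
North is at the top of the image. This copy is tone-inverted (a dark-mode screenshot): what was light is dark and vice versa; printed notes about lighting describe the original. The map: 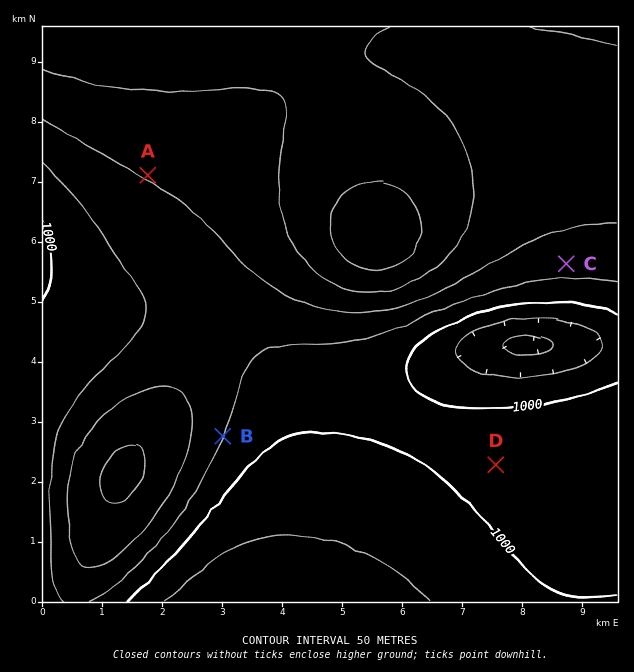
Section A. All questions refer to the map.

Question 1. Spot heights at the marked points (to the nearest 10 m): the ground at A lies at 1100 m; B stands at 1050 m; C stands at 1070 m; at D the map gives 1010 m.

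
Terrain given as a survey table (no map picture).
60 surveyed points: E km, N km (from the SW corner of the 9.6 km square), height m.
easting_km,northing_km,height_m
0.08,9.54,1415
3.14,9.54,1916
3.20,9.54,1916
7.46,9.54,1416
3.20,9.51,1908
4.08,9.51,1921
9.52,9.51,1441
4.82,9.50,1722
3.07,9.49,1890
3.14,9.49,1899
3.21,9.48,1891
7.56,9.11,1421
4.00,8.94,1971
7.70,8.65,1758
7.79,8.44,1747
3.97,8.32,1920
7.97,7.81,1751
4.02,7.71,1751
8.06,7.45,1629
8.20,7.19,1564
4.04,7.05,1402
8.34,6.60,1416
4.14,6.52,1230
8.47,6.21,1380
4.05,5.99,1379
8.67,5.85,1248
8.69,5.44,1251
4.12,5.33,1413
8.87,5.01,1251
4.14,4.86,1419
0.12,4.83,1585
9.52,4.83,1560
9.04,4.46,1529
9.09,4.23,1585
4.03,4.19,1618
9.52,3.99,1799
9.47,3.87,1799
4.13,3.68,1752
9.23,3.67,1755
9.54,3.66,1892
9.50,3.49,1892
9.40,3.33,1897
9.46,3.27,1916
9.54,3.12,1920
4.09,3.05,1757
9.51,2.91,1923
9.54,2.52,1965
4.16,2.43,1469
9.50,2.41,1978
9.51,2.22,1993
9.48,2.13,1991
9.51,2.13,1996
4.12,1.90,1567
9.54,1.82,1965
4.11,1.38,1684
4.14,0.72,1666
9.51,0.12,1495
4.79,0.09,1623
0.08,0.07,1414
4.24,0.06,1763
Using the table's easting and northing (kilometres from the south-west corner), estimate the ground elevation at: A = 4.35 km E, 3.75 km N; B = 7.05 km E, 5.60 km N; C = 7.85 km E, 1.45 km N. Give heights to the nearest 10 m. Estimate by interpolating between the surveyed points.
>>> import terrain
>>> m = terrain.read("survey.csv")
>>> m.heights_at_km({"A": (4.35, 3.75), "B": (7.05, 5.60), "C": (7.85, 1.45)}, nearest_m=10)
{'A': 1750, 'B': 1410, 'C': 1850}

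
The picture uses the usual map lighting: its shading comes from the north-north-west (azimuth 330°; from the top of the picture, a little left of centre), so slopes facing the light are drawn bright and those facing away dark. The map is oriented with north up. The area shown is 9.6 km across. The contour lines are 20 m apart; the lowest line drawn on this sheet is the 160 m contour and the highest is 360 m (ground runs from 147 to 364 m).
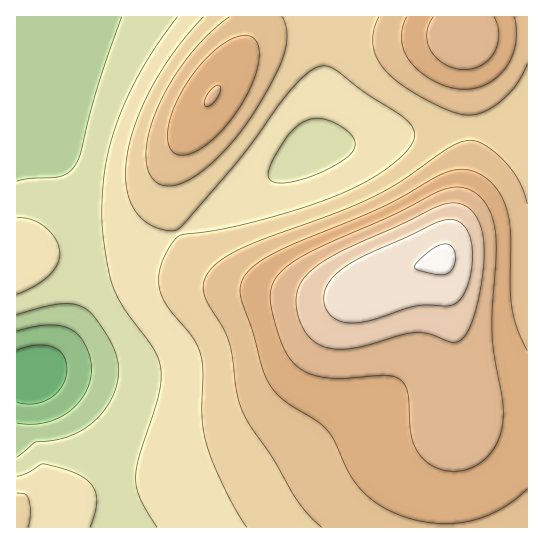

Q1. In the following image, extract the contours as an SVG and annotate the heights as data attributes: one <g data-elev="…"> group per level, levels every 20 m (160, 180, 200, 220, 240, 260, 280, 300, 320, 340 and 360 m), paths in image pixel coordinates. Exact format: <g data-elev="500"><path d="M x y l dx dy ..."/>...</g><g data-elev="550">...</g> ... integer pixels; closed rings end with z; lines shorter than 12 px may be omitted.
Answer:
<g data-elev="160"><path d="M17 350l20-5 16 2 5 3 5 5 4 14-1 8-3 8-5 7-7 5-16 7-9 0-9-2"/></g><g data-elev="180"><path d="M17 331l30-6 12 1 11 3 8 6 7 9 5 13 2 12-2 12-5 12-7 10-10 10-12 6-13 4-13 1-13-1"/></g><g data-elev="200"><path d="M17 315l42-11 14 0 10 3 11 9 15 23 7 16 3 16-2 14-5 13-9 13-10 12-12 8-14 6-13 3-19 2-18 15"/><path d="M122 17l-23 66-18 70-6 12-6 7-8 4-31 2-13 3"/></g><g data-elev="220"><path d="M90 527l6-17 0-13-4-11-8-8-15-7-26-7-16 9-10 3"/><path d="M17 294l18-8 13-9 8-11 4-12-4-13-10-13-15-8-14-2"/><path d="M274 182l-4-3-2-4 4-14 17-26 14-13 12-4 12 2 16 8 11 10 1 7-2 6-7 7-12 8-17 8-18 6-14 3z"/><path d="M178 17l-33 46-13 24-11 24-8 23-6 23-3 20-2 25 2 39 4 28 5 17 11 23 30 40 7 18 0 12-2 15-20 61-3 22 1 10 3 11 17 29"/></g><g data-elev="240"><path d="M28 527l2-14-1-14-4-5-8-1"/><path d="M204 17l-25 28-21 32-17 32-11 32-4 28 1 24 8 18 7 8 8 6 19 6 6-1 6-3 60-70 49-66 16-17 12-7 9-1 10 5 28 21 39 26 8 8 3 8-4 11-11 13-19 15-23 13-38 16-51 16-46 11-42 6-8 7-10 17-4 19 2 17 9 15 23 28 8 19 2 16-1 46 5 28 19 44 21 36"/></g><g data-elev="260"><path d="M527 204l-8-23-16-21-10-10-11-7-9-3-8 1-19 8-42 30-25 15-39 17-98 37-22 13-13 13-3 9 0 11 5 11 14 24 6 12 3 14 5 38 6 20 8 14 22 32 24 42 12 14 13 12"/><path d="M230 17l-21 17-22 24-18 27-13 26-8 26-2 22 4 16 4 6 7 4 8 1 8-1 10-4 11-7 24-21 23-27 23-37 15-31 3-12 1-11-1-9-4-9"/><path d="M379 17l-5 13-1 13 3 12 7 12 11 12 16 11 24 14 20 8 11 3 9 0 9-3 11-6 11-8 9-10 7-11 6-13"/></g><g data-elev="280"><path d="M527 351l-10-24-5-21-2-21 1-51-5-27-6-13-8-11-10-8-12-5-13 0-14 3-62 35-104 43-25 16-7 8-4 10-1 8 2 8 11 30 10 39 7 15 14 16 32 20 11 9 7 11 19 38 10 12 12 11 18 10 20 7 21 4 21 0 20-3 19-7 18-11 15-13"/><path d="M176 154l6 1 7-1 16-8 17-16 16-20 13-24 7-21 1-18-2-5-4-5-6-2-6 1-18 8-18 16-17 22-13 23-7 22 1 18 2 5z"/><path d="M407 17l-5 12 0 12 2 10 7 11 10 11 14 9 15 5 15 2 12-1 10-4 11-7 8-10 6-12 4-12 0-13-2-13"/></g><g data-elev="300"><path d="M452 471l10 0 10-4 9-4 8-8 10-17 4-23-1-17-8-41-2-23 0-25 4-56-2-27-5-16-8-12-11-8-12-3-9 1-11 4-44 23-66 28-26 14-15 9-9 9-6 10-2 10 2 18 8 26 7 15 8 11 14 8 16 5 20 0 40-3 8 1 6 3 6 6 2 6 3 40 7 19 6 9 8 6 11 5z"/><path d="M205 106l5 0 7-7 4-9-2-5-5 2-6 6-3 8z"/><path d="M433 17l-4 8-2 9 1 9 3 8 7 8 8 6 9 3 10 2 9-2 8-3 7-5 5-7 3-8 2-10-1-9-4-9"/></g><g data-elev="320"><path d="M332 349l13 0 13-2 43-12 13-2 15 1 24 8 5 0 5-4 7-11 6-17 5-24 3-24 0-17-2-14-4-12-7-9-6-5-8-2-8 0-10 3-98 46-19 10-13 11-8 9-4 11-1 12 2 12 6 13 7 9 10 6z"/></g><g data-elev="340"><path d="M343 322l11 1 13-2 50-15 30 0 10-3 5-6 4-8 6-24-1-23-2-9-4-6-6-5-5-2-7 0-8 1-74 34-24 15-14 15-2 6-1 8 1 8 4 7 6 5z"/></g><g data-elev="360"><path d="M434 274l12 0 7-5 2-7 0-7-1-5-4-5-7-1-8 3-12 10-9 9 1 3 3 1z"/></g>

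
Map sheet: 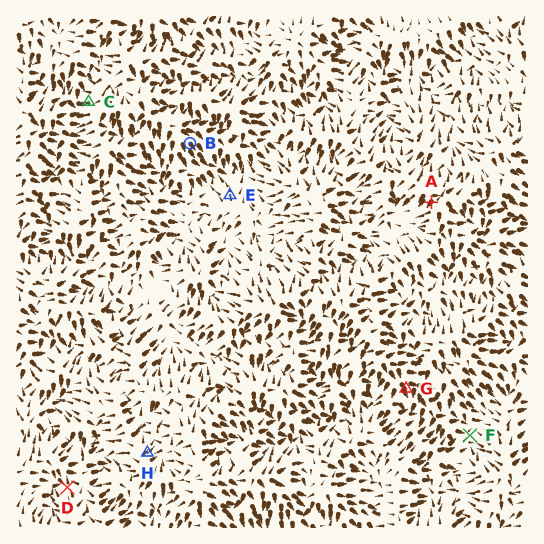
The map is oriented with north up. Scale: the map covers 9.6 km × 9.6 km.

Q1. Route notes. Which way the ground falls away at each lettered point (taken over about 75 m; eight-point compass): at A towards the SW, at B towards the SE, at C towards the W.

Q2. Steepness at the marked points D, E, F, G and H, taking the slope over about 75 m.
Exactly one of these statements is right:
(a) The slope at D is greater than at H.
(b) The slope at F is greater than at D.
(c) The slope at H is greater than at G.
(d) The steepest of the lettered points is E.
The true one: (a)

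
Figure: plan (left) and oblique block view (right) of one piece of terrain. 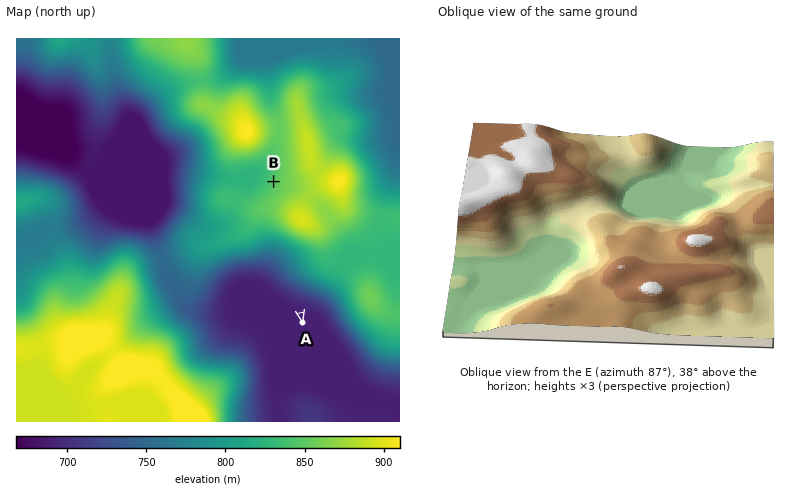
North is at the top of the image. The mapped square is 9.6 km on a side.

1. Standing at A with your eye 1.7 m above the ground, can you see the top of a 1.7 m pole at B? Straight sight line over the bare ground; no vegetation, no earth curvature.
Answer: no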